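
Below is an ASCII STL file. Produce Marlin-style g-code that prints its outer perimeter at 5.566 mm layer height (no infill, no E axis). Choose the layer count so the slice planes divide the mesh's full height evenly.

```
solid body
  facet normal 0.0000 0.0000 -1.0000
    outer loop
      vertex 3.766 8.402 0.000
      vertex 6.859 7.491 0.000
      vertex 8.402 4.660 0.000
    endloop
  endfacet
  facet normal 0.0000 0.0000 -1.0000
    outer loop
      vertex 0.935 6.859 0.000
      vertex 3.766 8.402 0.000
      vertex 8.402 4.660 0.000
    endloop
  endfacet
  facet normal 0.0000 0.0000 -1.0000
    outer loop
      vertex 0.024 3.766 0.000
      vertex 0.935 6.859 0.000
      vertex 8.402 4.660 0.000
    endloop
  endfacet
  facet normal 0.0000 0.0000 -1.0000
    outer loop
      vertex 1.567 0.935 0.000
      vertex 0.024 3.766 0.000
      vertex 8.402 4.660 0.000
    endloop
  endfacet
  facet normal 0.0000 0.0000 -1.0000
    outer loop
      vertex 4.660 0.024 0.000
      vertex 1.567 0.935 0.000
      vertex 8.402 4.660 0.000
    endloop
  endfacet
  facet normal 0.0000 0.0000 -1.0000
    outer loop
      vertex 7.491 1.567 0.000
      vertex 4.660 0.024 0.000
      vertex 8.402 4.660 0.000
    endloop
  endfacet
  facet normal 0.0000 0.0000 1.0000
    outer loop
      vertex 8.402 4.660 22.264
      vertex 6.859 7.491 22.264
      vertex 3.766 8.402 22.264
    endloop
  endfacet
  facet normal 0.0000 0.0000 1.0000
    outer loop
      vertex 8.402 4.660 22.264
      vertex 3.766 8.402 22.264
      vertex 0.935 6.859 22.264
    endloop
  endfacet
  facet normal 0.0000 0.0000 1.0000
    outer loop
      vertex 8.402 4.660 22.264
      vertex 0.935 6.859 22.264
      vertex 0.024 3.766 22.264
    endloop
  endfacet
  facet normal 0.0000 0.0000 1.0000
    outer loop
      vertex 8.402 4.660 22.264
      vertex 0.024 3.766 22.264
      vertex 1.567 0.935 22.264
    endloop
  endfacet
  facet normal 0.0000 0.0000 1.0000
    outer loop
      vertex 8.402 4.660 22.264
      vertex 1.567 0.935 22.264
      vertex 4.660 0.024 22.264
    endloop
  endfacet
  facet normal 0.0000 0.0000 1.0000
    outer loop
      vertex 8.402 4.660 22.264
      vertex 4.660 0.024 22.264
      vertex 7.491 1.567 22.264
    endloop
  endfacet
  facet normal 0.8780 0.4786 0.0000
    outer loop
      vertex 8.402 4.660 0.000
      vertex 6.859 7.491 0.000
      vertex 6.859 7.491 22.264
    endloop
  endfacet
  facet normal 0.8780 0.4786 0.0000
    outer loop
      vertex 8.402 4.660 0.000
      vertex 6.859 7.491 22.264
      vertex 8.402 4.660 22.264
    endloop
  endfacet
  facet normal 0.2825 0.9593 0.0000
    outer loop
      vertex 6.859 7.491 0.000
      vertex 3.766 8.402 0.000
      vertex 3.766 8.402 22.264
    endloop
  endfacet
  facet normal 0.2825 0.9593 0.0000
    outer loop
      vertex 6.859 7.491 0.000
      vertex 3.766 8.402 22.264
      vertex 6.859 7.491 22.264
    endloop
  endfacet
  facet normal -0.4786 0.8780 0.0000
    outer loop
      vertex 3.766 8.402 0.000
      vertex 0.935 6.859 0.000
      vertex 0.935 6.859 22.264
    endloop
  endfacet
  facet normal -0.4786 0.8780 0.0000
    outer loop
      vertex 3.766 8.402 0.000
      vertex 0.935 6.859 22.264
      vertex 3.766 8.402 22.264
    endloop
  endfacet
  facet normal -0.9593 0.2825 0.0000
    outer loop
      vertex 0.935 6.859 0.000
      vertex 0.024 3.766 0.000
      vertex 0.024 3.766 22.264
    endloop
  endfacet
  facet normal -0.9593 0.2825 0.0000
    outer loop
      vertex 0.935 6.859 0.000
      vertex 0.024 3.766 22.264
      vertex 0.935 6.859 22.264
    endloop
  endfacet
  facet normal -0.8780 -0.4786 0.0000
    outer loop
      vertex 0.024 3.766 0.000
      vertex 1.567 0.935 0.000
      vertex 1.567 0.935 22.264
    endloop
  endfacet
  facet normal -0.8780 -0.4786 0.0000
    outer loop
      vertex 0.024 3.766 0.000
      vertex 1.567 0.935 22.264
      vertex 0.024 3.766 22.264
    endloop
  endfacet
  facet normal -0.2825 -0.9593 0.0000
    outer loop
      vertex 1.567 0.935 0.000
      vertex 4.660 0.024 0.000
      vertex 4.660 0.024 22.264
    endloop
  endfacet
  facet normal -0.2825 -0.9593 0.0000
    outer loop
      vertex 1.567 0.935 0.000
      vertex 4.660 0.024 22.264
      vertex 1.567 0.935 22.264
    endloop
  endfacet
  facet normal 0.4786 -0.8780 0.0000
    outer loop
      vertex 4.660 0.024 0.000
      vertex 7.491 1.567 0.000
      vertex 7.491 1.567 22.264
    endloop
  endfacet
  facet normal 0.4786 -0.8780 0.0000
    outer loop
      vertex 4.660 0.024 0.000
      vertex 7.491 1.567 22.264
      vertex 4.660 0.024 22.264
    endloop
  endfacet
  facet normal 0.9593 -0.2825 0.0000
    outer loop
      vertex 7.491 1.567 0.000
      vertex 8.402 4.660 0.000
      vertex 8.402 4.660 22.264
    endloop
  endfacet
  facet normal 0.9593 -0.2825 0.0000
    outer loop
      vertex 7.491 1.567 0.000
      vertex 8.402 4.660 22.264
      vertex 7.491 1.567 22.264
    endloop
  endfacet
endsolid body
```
; perimeter-only toolpath
G21 ; units = mm
G90 ; absolute positioning
G28 ; home
; layer 1
G0 Z5.566
G0 X8.402 Y4.660
G1 X6.859 Y7.491
G1 X3.766 Y8.402
G1 X0.935 Y6.859
G1 X0.024 Y3.766
G1 X1.567 Y0.935
G1 X4.660 Y0.024
G1 X7.491 Y1.567
G1 X8.402 Y4.660
; layer 2
G0 Z11.132
G0 X8.402 Y4.660
G1 X6.859 Y7.491
G1 X3.766 Y8.402
G1 X0.935 Y6.859
G1 X0.024 Y3.766
G1 X1.567 Y0.935
G1 X4.660 Y0.024
G1 X7.491 Y1.567
G1 X8.402 Y4.660
; layer 3
G0 Z16.698
G0 X8.402 Y4.660
G1 X6.859 Y7.491
G1 X3.766 Y8.402
G1 X0.935 Y6.859
G1 X0.024 Y3.766
G1 X1.567 Y0.935
G1 X4.660 Y0.024
G1 X7.491 Y1.567
G1 X8.402 Y4.660
; layer 4
G0 Z22.264
G0 X8.402 Y4.660
G1 X6.859 Y7.491
G1 X3.766 Y8.402
G1 X0.935 Y6.859
G1 X0.024 Y3.766
G1 X1.567 Y0.935
G1 X4.660 Y0.024
G1 X7.491 Y1.567
G1 X8.402 Y4.660
M2 ; end

The solid is a regular 8-sided prism (a cylinder approximated with 8 flat sides), circumscribed radius ≈ 4.21 mm, height ≈ 22.3 mm. Slicing at Δz = 5.566 mm — 4 equal slices spanning the solid's height, so layer i sits at z = i·h/4 — gives 4 non-empty perimeters. Each is a 8-segment closed polygon; G0 lifts to the layer z and rapids to the start vertex, then G1 traces the edges.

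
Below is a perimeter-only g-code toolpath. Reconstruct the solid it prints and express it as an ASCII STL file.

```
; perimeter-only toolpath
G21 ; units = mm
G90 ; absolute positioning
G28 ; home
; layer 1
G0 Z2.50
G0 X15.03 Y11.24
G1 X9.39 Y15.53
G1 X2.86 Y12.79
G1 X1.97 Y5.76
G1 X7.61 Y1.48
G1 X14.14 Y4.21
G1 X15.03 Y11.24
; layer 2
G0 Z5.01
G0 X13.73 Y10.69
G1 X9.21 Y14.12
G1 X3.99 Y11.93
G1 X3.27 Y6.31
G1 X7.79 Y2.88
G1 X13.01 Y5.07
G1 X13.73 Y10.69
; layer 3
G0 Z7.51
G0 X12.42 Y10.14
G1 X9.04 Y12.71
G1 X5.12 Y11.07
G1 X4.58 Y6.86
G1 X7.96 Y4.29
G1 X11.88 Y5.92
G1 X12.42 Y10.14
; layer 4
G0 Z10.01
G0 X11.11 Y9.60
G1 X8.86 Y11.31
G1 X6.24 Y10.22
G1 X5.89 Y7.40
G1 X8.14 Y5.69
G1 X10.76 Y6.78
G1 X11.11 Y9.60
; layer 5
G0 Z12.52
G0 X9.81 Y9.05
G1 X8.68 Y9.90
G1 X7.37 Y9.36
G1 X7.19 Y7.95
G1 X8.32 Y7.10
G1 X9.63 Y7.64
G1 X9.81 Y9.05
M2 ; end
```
solid part
  facet normal 0.0000 0.0000 -1.0000
    outer loop
      vertex 1.73 13.65 0.00
      vertex 9.57 16.93 0.00
      vertex 16.34 11.79 0.00
    endloop
  endfacet
  facet normal 0.0000 0.0000 -1.0000
    outer loop
      vertex 0.66 5.21 0.00
      vertex 1.73 13.65 0.00
      vertex 16.34 11.79 0.00
    endloop
  endfacet
  facet normal 0.0000 0.0000 -1.0000
    outer loop
      vertex 7.43 0.07 0.00
      vertex 0.66 5.21 0.00
      vertex 16.34 11.79 0.00
    endloop
  endfacet
  facet normal 0.0000 0.0000 -1.0000
    outer loop
      vertex 15.27 3.35 0.00
      vertex 7.43 0.07 0.00
      vertex 16.34 11.79 0.00
    endloop
  endfacet
  facet normal 0.5430 0.7152 0.4401
    outer loop
      vertex 16.34 11.79 0.00
      vertex 9.57 16.93 0.00
      vertex 8.50 8.50 15.02
    endloop
  endfacet
  facet normal -0.3465 0.8283 0.4402
    outer loop
      vertex 9.57 16.93 0.00
      vertex 1.73 13.65 0.00
      vertex 8.50 8.50 15.02
    endloop
  endfacet
  facet normal -0.8908 0.1129 0.4402
    outer loop
      vertex 1.73 13.65 0.00
      vertex 0.66 5.21 0.00
      vertex 8.50 8.50 15.02
    endloop
  endfacet
  facet normal -0.5430 -0.7152 0.4401
    outer loop
      vertex 0.66 5.21 0.00
      vertex 7.43 0.07 0.00
      vertex 8.50 8.50 15.02
    endloop
  endfacet
  facet normal 0.3465 -0.8283 0.4402
    outer loop
      vertex 7.43 0.07 0.00
      vertex 15.27 3.35 0.00
      vertex 8.50 8.50 15.02
    endloop
  endfacet
  facet normal 0.8908 -0.1129 0.4402
    outer loop
      vertex 15.27 3.35 0.00
      vertex 16.34 11.79 0.00
      vertex 8.50 8.50 15.02
    endloop
  endfacet
endsolid part

The G0 Z moves step by Δz≈2.50 mm. The G1 loops shrink linearly with z, so the solid tapers from its base footprint up to z≈15. Closing with a flat bottom cap and the tapered top and triangulating gives 10 facets — a regular 6-sided pyramid, base circumscribed radius ≈ 8.5 mm, apex at z ≈ 15 mm.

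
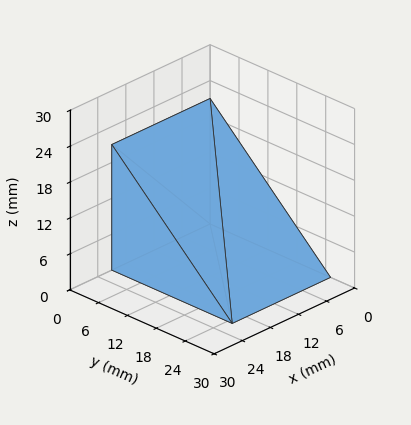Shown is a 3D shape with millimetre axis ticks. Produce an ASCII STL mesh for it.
Reading the render: the shape is a wedge (ramp): 21 × 25 mm base, rising to 21 mm along the y=0 edge and sloping linearly to z=0 at y=25 (dimensions read to the nearest mm from the axis ticks). For the STL, each face is triangulated and given an outward normal.

solid part
  facet normal 0.0000 0.0000 -1.0000
    outer loop
      vertex 21.000 25.000 0.000
      vertex 21.000 0.000 0.000
      vertex 0.000 0.000 0.000
    endloop
  endfacet
  facet normal 0.0000 0.0000 -1.0000
    outer loop
      vertex 0.000 25.000 0.000
      vertex 21.000 25.000 0.000
      vertex 0.000 0.000 0.000
    endloop
  endfacet
  facet normal 0.0000 -1.0000 0.0000
    outer loop
      vertex 0.000 0.000 0.000
      vertex 21.000 0.000 0.000
      vertex 21.000 0.000 21.000
    endloop
  endfacet
  facet normal 0.0000 -1.0000 0.0000
    outer loop
      vertex 0.000 0.000 0.000
      vertex 21.000 0.000 21.000
      vertex 0.000 0.000 21.000
    endloop
  endfacet
  facet normal 0.0000 0.6432 0.7657
    outer loop
      vertex 0.000 0.000 21.000
      vertex 21.000 0.000 21.000
      vertex 21.000 25.000 0.000
    endloop
  endfacet
  facet normal 0.0000 0.6432 0.7657
    outer loop
      vertex 0.000 0.000 21.000
      vertex 21.000 25.000 0.000
      vertex 0.000 25.000 0.000
    endloop
  endfacet
  facet normal -1.0000 0.0000 0.0000
    outer loop
      vertex 0.000 0.000 21.000
      vertex 0.000 25.000 0.000
      vertex 0.000 0.000 0.000
    endloop
  endfacet
  facet normal 1.0000 0.0000 0.0000
    outer loop
      vertex 21.000 0.000 0.000
      vertex 21.000 25.000 0.000
      vertex 21.000 0.000 21.000
    endloop
  endfacet
endsolid part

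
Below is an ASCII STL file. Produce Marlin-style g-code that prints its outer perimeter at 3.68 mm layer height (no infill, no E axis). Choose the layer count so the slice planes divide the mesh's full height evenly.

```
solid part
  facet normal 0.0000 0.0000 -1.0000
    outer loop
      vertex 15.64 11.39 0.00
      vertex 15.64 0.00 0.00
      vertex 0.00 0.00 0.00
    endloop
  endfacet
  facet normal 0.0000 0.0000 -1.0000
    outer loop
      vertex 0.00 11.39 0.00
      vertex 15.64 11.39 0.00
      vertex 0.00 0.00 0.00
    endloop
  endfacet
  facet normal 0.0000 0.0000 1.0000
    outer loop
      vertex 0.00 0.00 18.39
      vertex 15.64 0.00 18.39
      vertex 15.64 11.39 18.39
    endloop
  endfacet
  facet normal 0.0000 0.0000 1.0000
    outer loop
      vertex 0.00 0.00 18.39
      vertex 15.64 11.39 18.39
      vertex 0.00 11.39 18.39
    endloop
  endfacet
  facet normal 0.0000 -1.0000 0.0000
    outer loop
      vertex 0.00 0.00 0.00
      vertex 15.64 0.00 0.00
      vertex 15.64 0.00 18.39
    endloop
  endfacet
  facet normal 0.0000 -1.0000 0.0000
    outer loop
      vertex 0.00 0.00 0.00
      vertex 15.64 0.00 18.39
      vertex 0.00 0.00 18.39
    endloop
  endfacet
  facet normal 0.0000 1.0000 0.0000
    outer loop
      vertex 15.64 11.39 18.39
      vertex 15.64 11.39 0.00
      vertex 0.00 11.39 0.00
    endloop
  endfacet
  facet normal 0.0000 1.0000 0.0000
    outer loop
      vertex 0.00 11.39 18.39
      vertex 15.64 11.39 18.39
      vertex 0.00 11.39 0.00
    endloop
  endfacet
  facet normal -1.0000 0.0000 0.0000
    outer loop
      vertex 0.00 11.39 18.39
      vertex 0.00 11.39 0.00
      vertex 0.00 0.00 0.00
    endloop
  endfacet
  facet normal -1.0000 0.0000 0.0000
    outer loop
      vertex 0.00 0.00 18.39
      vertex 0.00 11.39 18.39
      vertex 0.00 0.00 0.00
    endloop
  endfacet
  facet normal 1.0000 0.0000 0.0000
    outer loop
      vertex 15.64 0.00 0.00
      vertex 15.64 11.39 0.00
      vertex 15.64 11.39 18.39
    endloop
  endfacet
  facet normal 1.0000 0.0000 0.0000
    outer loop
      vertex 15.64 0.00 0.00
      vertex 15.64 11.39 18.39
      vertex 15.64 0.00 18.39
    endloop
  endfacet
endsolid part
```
; perimeter-only toolpath
G21 ; units = mm
G90 ; absolute positioning
G28 ; home
; layer 1
G0 Z3.68
G0 X0.00 Y0.00
G1 X15.64 Y0.00
G1 X15.64 Y11.39
G1 X0.00 Y11.39
G1 X0.00 Y0.00
; layer 2
G0 Z7.36
G0 X0.00 Y0.00
G1 X15.64 Y0.00
G1 X15.64 Y11.39
G1 X0.00 Y11.39
G1 X0.00 Y0.00
; layer 3
G0 Z11.03
G0 X0.00 Y0.00
G1 X15.64 Y0.00
G1 X15.64 Y11.39
G1 X0.00 Y11.39
G1 X0.00 Y0.00
; layer 4
G0 Z14.71
G0 X0.00 Y0.00
G1 X15.64 Y0.00
G1 X15.64 Y11.39
G1 X0.00 Y11.39
G1 X0.00 Y0.00
; layer 5
G0 Z18.39
G0 X0.00 Y0.00
G1 X15.64 Y0.00
G1 X15.64 Y11.39
G1 X0.00 Y11.39
G1 X0.00 Y0.00
M2 ; end

The solid is a rectangular box, roughly 15.6 × 11.4 mm footprint and 18.4 mm tall. Slicing at Δz = 3.68 mm — 5 equal slices spanning the solid's height, so layer i sits at z = i·h/5 — gives 5 non-empty perimeters. Each is a 4-segment closed polygon; G0 lifts to the layer z and rapids to the start vertex, then G1 traces the edges.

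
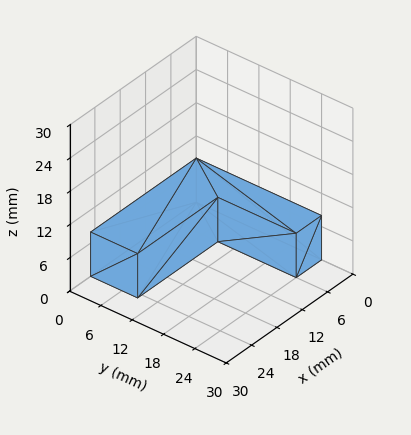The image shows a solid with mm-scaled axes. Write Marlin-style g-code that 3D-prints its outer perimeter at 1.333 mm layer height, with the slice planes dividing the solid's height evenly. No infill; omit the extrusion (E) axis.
Reading the render: the shape is an L-shaped prism: outer 25 × 24 mm, arm thicknesses ≈ 9 mm (horizontal) and 6 mm (vertical), extruded 8 mm in z (dimensions read to the nearest mm from the axis ticks). For the g-code, the solid's height is divided into equal slices at the stated Δz and each level perimeter traced with G1 moves after a G0 lift.

; perimeter-only toolpath
G21 ; units = mm
G90 ; absolute positioning
G28 ; home
; layer 1
G0 Z1.333
G0 X0.000 Y0.000
G1 X25.000 Y0.000
G1 X25.000 Y9.000
G1 X6.000 Y9.000
G1 X6.000 Y24.000
G1 X0.000 Y24.000
G1 X0.000 Y0.000
; layer 2
G0 Z2.667
G0 X0.000 Y0.000
G1 X25.000 Y0.000
G1 X25.000 Y9.000
G1 X6.000 Y9.000
G1 X6.000 Y24.000
G1 X0.000 Y24.000
G1 X0.000 Y0.000
; layer 3
G0 Z4.000
G0 X0.000 Y0.000
G1 X25.000 Y0.000
G1 X25.000 Y9.000
G1 X6.000 Y9.000
G1 X6.000 Y24.000
G1 X0.000 Y24.000
G1 X0.000 Y0.000
; layer 4
G0 Z5.333
G0 X0.000 Y0.000
G1 X25.000 Y0.000
G1 X25.000 Y9.000
G1 X6.000 Y9.000
G1 X6.000 Y24.000
G1 X0.000 Y24.000
G1 X0.000 Y0.000
; layer 5
G0 Z6.667
G0 X0.000 Y0.000
G1 X25.000 Y0.000
G1 X25.000 Y9.000
G1 X6.000 Y9.000
G1 X6.000 Y24.000
G1 X0.000 Y24.000
G1 X0.000 Y0.000
; layer 6
G0 Z8.000
G0 X0.000 Y0.000
G1 X25.000 Y0.000
G1 X25.000 Y9.000
G1 X6.000 Y9.000
G1 X6.000 Y24.000
G1 X0.000 Y24.000
G1 X0.000 Y0.000
M2 ; end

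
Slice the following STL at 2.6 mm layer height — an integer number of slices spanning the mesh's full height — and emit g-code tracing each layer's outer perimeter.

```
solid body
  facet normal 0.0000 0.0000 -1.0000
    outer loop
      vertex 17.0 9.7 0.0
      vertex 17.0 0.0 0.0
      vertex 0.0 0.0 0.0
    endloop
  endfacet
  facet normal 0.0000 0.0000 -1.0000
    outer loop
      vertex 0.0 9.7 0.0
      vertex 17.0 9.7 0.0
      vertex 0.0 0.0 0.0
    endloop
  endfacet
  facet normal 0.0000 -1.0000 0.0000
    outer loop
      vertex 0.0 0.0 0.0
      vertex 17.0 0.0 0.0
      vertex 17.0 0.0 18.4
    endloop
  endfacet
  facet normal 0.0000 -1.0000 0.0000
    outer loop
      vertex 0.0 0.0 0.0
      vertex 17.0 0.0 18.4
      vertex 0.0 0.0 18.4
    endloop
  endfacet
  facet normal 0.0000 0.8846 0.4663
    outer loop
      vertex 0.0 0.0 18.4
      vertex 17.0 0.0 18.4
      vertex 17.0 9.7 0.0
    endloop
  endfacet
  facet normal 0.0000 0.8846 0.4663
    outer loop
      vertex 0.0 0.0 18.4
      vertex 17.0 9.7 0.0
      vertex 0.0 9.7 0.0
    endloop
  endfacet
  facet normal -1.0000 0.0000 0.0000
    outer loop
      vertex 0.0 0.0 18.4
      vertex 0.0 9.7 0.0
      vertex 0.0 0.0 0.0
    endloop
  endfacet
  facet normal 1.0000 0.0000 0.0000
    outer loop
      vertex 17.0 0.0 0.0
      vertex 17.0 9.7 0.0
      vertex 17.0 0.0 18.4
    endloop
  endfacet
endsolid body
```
; perimeter-only toolpath
G21 ; units = mm
G90 ; absolute positioning
G28 ; home
; layer 1
G0 Z2.6
G0 X0.0 Y0.0
G1 X17.0 Y0.0
G1 X17.0 Y8.3
G1 X0.0 Y8.3
G1 X0.0 Y0.0
; layer 2
G0 Z5.3
G0 X0.0 Y0.0
G1 X17.0 Y0.0
G1 X17.0 Y6.9
G1 X0.0 Y6.9
G1 X0.0 Y0.0
; layer 3
G0 Z7.9
G0 X0.0 Y0.0
G1 X17.0 Y0.0
G1 X17.0 Y5.5
G1 X0.0 Y5.5
G1 X0.0 Y0.0
; layer 4
G0 Z10.5
G0 X0.0 Y0.0
G1 X17.0 Y0.0
G1 X17.0 Y4.2
G1 X0.0 Y4.2
G1 X0.0 Y0.0
; layer 5
G0 Z13.1
G0 X0.0 Y0.0
G1 X17.0 Y0.0
G1 X17.0 Y2.8
G1 X0.0 Y2.8
G1 X0.0 Y0.0
; layer 6
G0 Z15.8
G0 X0.0 Y0.0
G1 X17.0 Y0.0
G1 X17.0 Y1.4
G1 X0.0 Y1.4
G1 X0.0 Y0.0
M2 ; end

The solid is a wedge (ramp): 17 × 9.7 mm base, rising to 18.4 mm along the y=0 edge and sloping linearly to z=0 at y=9.7. Slicing at Δz = 2.6 mm — 7 equal slices spanning the solid's height, so layer i sits at z = i·h/7 — gives 6 non-empty perimeters. Each is a 4-segment closed polygon; G0 lifts to the layer z and rapids to the start vertex, then G1 traces the edges. The cross-section shrinks linearly with z (the slice at the apex is degenerate and omitted).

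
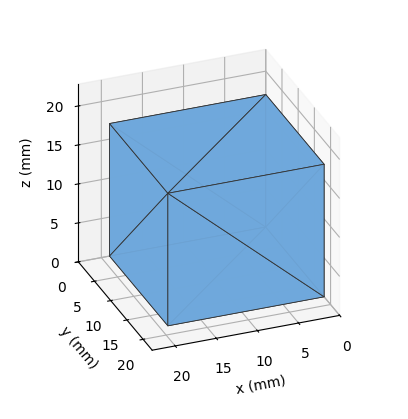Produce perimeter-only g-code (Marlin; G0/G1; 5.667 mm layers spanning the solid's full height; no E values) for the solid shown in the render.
Reading the render: the shape is a rectangular box, roughly 19 × 18 mm footprint and 17 mm tall (dimensions read to the nearest mm from the axis ticks). For the g-code, the solid's height is divided into equal slices at the stated Δz and each level perimeter traced with G1 moves after a G0 lift.

; perimeter-only toolpath
G21 ; units = mm
G90 ; absolute positioning
G28 ; home
; layer 1
G0 Z5.667
G0 X0.000 Y0.000
G1 X19.000 Y0.000
G1 X19.000 Y18.000
G1 X0.000 Y18.000
G1 X0.000 Y0.000
; layer 2
G0 Z11.333
G0 X0.000 Y0.000
G1 X19.000 Y0.000
G1 X19.000 Y18.000
G1 X0.000 Y18.000
G1 X0.000 Y0.000
; layer 3
G0 Z17.000
G0 X0.000 Y0.000
G1 X19.000 Y0.000
G1 X19.000 Y18.000
G1 X0.000 Y18.000
G1 X0.000 Y0.000
M2 ; end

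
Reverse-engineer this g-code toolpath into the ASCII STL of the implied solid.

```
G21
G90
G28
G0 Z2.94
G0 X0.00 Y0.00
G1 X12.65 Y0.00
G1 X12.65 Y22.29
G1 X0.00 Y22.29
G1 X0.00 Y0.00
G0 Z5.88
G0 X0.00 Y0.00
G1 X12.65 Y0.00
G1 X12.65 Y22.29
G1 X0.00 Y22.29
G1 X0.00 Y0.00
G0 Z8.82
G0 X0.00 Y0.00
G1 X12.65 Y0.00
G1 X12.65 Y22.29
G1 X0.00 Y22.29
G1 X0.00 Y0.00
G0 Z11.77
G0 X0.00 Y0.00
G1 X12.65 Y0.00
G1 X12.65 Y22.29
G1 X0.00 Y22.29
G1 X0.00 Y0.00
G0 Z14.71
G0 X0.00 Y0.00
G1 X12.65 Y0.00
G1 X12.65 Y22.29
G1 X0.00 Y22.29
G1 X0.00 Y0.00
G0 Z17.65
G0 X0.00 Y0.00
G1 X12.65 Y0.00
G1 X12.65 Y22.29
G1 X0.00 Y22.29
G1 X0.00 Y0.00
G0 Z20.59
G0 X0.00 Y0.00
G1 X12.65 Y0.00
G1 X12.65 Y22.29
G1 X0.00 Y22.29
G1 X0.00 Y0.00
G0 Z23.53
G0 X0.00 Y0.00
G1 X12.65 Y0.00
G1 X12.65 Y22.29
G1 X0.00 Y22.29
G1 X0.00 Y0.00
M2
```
solid part
  facet normal 0.0000 0.0000 -1.0000
    outer loop
      vertex 12.65 22.29 0.00
      vertex 12.65 0.00 0.00
      vertex 0.00 0.00 0.00
    endloop
  endfacet
  facet normal 0.0000 0.0000 -1.0000
    outer loop
      vertex 0.00 22.29 0.00
      vertex 12.65 22.29 0.00
      vertex 0.00 0.00 0.00
    endloop
  endfacet
  facet normal 0.0000 0.0000 1.0000
    outer loop
      vertex 0.00 0.00 23.53
      vertex 12.65 0.00 23.53
      vertex 12.65 22.29 23.53
    endloop
  endfacet
  facet normal 0.0000 0.0000 1.0000
    outer loop
      vertex 0.00 0.00 23.53
      vertex 12.65 22.29 23.53
      vertex 0.00 22.29 23.53
    endloop
  endfacet
  facet normal 0.0000 -1.0000 0.0000
    outer loop
      vertex 0.00 0.00 0.00
      vertex 12.65 0.00 0.00
      vertex 12.65 0.00 23.53
    endloop
  endfacet
  facet normal 0.0000 -1.0000 0.0000
    outer loop
      vertex 0.00 0.00 0.00
      vertex 12.65 0.00 23.53
      vertex 0.00 0.00 23.53
    endloop
  endfacet
  facet normal 0.0000 1.0000 0.0000
    outer loop
      vertex 12.65 22.29 23.53
      vertex 12.65 22.29 0.00
      vertex 0.00 22.29 0.00
    endloop
  endfacet
  facet normal 0.0000 1.0000 0.0000
    outer loop
      vertex 0.00 22.29 23.53
      vertex 12.65 22.29 23.53
      vertex 0.00 22.29 0.00
    endloop
  endfacet
  facet normal -1.0000 0.0000 0.0000
    outer loop
      vertex 0.00 22.29 23.53
      vertex 0.00 22.29 0.00
      vertex 0.00 0.00 0.00
    endloop
  endfacet
  facet normal -1.0000 0.0000 0.0000
    outer loop
      vertex 0.00 0.00 23.53
      vertex 0.00 22.29 23.53
      vertex 0.00 0.00 0.00
    endloop
  endfacet
  facet normal 1.0000 0.0000 0.0000
    outer loop
      vertex 12.65 0.00 0.00
      vertex 12.65 22.29 0.00
      vertex 12.65 22.29 23.53
    endloop
  endfacet
  facet normal 1.0000 0.0000 0.0000
    outer loop
      vertex 12.65 0.00 0.00
      vertex 12.65 22.29 23.53
      vertex 12.65 0.00 23.53
    endloop
  endfacet
endsolid part

The G0 Z moves step by Δz≈2.94 mm. Every layer's G1 loop is the same polygon, so the solid is a straight extrusion of it from z=0 to z≈23.5. Closing with flat bottom and top caps and triangulating gives 12 facets — a rectangular box, roughly 12.7 × 22.3 mm footprint and 23.5 mm tall.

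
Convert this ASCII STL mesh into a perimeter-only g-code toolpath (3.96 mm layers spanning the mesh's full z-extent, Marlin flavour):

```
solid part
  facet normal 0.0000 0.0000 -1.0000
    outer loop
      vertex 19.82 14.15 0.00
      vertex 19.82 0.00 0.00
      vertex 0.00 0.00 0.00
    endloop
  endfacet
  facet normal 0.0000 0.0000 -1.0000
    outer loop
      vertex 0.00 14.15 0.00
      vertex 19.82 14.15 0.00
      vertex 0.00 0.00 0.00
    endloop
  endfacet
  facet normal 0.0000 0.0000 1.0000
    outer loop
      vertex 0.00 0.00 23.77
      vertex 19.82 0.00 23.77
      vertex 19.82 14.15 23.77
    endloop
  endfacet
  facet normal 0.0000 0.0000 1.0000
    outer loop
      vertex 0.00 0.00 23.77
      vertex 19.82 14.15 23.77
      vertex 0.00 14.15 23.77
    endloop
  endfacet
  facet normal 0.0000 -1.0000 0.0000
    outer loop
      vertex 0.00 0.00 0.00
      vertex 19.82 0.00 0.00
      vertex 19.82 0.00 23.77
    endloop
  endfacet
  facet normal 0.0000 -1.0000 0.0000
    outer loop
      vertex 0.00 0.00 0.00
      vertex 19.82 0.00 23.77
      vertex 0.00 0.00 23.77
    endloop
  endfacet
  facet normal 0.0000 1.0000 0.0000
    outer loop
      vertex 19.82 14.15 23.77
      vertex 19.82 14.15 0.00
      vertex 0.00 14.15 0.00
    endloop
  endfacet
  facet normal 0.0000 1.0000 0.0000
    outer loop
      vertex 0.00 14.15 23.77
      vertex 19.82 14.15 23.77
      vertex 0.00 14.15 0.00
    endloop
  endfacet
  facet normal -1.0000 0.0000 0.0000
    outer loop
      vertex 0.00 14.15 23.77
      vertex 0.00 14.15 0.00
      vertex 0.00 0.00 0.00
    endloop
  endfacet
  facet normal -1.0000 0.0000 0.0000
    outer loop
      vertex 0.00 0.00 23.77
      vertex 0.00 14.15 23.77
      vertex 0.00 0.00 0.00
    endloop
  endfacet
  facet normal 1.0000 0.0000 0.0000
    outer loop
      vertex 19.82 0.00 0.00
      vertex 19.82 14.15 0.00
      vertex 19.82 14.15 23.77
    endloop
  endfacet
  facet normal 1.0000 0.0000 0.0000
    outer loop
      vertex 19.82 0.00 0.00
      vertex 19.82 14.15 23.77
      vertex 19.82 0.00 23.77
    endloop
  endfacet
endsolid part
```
; perimeter-only toolpath
G21 ; units = mm
G90 ; absolute positioning
G28 ; home
; layer 1
G0 Z3.96
G0 X0.00 Y0.00
G1 X19.82 Y0.00
G1 X19.82 Y14.15
G1 X0.00 Y14.15
G1 X0.00 Y0.00
; layer 2
G0 Z7.92
G0 X0.00 Y0.00
G1 X19.82 Y0.00
G1 X19.82 Y14.15
G1 X0.00 Y14.15
G1 X0.00 Y0.00
; layer 3
G0 Z11.88
G0 X0.00 Y0.00
G1 X19.82 Y0.00
G1 X19.82 Y14.15
G1 X0.00 Y14.15
G1 X0.00 Y0.00
; layer 4
G0 Z15.85
G0 X0.00 Y0.00
G1 X19.82 Y0.00
G1 X19.82 Y14.15
G1 X0.00 Y14.15
G1 X0.00 Y0.00
; layer 5
G0 Z19.81
G0 X0.00 Y0.00
G1 X19.82 Y0.00
G1 X19.82 Y14.15
G1 X0.00 Y14.15
G1 X0.00 Y0.00
; layer 6
G0 Z23.77
G0 X0.00 Y0.00
G1 X19.82 Y0.00
G1 X19.82 Y14.15
G1 X0.00 Y14.15
G1 X0.00 Y0.00
M2 ; end

The solid is a rectangular box, roughly 19.8 × 14.2 mm footprint and 23.8 mm tall. Slicing at Δz = 3.96 mm — 6 equal slices spanning the solid's height, so layer i sits at z = i·h/6 — gives 6 non-empty perimeters. Each is a 4-segment closed polygon; G0 lifts to the layer z and rapids to the start vertex, then G1 traces the edges.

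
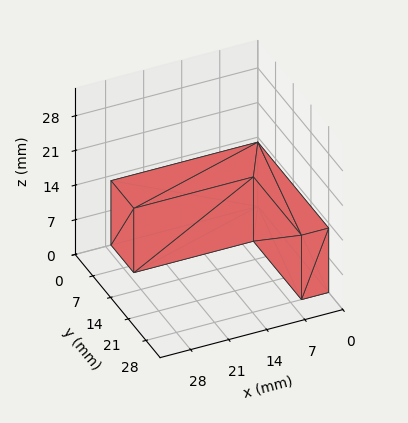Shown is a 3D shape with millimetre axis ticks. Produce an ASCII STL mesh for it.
Reading the render: the shape is an L-shaped prism: outer 27 × 28 mm, arm thicknesses ≈ 9 mm (horizontal) and 5 mm (vertical), extruded 13 mm in z (dimensions read to the nearest mm from the axis ticks). For the STL, each face is triangulated and given an outward normal.

solid part
  facet normal 0.0000 0.0000 -1.0000
    outer loop
      vertex 27.00 9.00 0.00
      vertex 27.00 0.00 0.00
      vertex 0.00 0.00 0.00
    endloop
  endfacet
  facet normal 0.0000 0.0000 -1.0000
    outer loop
      vertex 5.00 9.00 0.00
      vertex 27.00 9.00 0.00
      vertex 0.00 0.00 0.00
    endloop
  endfacet
  facet normal 0.0000 0.0000 -1.0000
    outer loop
      vertex 5.00 28.00 0.00
      vertex 5.00 9.00 0.00
      vertex 0.00 0.00 0.00
    endloop
  endfacet
  facet normal 0.0000 0.0000 -1.0000
    outer loop
      vertex 0.00 28.00 0.00
      vertex 5.00 28.00 0.00
      vertex 0.00 0.00 0.00
    endloop
  endfacet
  facet normal 0.0000 0.0000 1.0000
    outer loop
      vertex 0.00 0.00 13.00
      vertex 27.00 0.00 13.00
      vertex 27.00 9.00 13.00
    endloop
  endfacet
  facet normal 0.0000 0.0000 1.0000
    outer loop
      vertex 0.00 0.00 13.00
      vertex 27.00 9.00 13.00
      vertex 5.00 9.00 13.00
    endloop
  endfacet
  facet normal 0.0000 0.0000 1.0000
    outer loop
      vertex 0.00 0.00 13.00
      vertex 5.00 9.00 13.00
      vertex 5.00 28.00 13.00
    endloop
  endfacet
  facet normal 0.0000 0.0000 1.0000
    outer loop
      vertex 0.00 0.00 13.00
      vertex 5.00 28.00 13.00
      vertex 0.00 28.00 13.00
    endloop
  endfacet
  facet normal 0.0000 -1.0000 0.0000
    outer loop
      vertex 0.00 0.00 0.00
      vertex 27.00 0.00 0.00
      vertex 27.00 0.00 13.00
    endloop
  endfacet
  facet normal 0.0000 -1.0000 0.0000
    outer loop
      vertex 0.00 0.00 0.00
      vertex 27.00 0.00 13.00
      vertex 0.00 0.00 13.00
    endloop
  endfacet
  facet normal 1.0000 0.0000 0.0000
    outer loop
      vertex 27.00 0.00 0.00
      vertex 27.00 9.00 0.00
      vertex 27.00 9.00 13.00
    endloop
  endfacet
  facet normal 1.0000 0.0000 0.0000
    outer loop
      vertex 27.00 0.00 0.00
      vertex 27.00 9.00 13.00
      vertex 27.00 0.00 13.00
    endloop
  endfacet
  facet normal 0.0000 1.0000 0.0000
    outer loop
      vertex 27.00 9.00 0.00
      vertex 5.00 9.00 0.00
      vertex 5.00 9.00 13.00
    endloop
  endfacet
  facet normal 0.0000 1.0000 0.0000
    outer loop
      vertex 27.00 9.00 0.00
      vertex 5.00 9.00 13.00
      vertex 27.00 9.00 13.00
    endloop
  endfacet
  facet normal 1.0000 0.0000 0.0000
    outer loop
      vertex 5.00 9.00 0.00
      vertex 5.00 28.00 0.00
      vertex 5.00 28.00 13.00
    endloop
  endfacet
  facet normal 1.0000 0.0000 0.0000
    outer loop
      vertex 5.00 9.00 0.00
      vertex 5.00 28.00 13.00
      vertex 5.00 9.00 13.00
    endloop
  endfacet
  facet normal 0.0000 1.0000 0.0000
    outer loop
      vertex 5.00 28.00 0.00
      vertex 0.00 28.00 0.00
      vertex 0.00 28.00 13.00
    endloop
  endfacet
  facet normal 0.0000 1.0000 0.0000
    outer loop
      vertex 5.00 28.00 0.00
      vertex 0.00 28.00 13.00
      vertex 5.00 28.00 13.00
    endloop
  endfacet
  facet normal -1.0000 0.0000 0.0000
    outer loop
      vertex 0.00 28.00 0.00
      vertex 0.00 0.00 0.00
      vertex 0.00 0.00 13.00
    endloop
  endfacet
  facet normal -1.0000 0.0000 0.0000
    outer loop
      vertex 0.00 28.00 0.00
      vertex 0.00 0.00 13.00
      vertex 0.00 28.00 13.00
    endloop
  endfacet
endsolid part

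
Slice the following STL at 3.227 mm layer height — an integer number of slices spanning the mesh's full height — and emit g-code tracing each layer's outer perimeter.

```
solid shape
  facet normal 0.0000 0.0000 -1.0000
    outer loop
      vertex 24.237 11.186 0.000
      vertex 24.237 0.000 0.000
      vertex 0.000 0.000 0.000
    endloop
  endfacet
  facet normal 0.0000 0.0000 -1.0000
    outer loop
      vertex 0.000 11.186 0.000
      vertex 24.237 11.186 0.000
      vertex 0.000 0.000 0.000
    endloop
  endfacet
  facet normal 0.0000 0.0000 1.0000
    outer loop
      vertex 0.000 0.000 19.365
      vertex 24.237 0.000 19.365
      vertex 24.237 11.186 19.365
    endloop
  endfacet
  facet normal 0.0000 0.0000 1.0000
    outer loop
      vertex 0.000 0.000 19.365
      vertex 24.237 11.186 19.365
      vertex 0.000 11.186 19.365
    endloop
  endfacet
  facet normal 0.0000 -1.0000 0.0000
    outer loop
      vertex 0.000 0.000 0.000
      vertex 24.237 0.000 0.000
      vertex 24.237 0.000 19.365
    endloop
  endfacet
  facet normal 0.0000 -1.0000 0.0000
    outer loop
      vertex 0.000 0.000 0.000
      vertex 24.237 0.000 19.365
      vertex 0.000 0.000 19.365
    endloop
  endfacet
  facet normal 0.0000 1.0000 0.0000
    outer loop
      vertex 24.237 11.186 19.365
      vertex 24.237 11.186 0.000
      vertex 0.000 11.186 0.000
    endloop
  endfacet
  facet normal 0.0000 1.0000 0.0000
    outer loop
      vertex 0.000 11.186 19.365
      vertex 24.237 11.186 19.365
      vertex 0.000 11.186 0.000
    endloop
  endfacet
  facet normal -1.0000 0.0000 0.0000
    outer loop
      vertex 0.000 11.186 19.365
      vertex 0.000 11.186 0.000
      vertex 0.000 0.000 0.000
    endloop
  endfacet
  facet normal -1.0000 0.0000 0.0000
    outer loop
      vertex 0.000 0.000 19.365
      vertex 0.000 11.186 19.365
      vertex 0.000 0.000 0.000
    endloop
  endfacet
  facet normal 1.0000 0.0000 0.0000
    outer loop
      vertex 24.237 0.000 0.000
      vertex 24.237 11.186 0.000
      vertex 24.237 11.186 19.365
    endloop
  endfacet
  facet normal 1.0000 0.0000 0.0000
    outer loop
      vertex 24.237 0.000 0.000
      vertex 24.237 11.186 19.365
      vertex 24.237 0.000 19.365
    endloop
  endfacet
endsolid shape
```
; perimeter-only toolpath
G21 ; units = mm
G90 ; absolute positioning
G28 ; home
; layer 1
G0 Z3.227
G0 X0.000 Y0.000
G1 X24.237 Y0.000
G1 X24.237 Y11.186
G1 X0.000 Y11.186
G1 X0.000 Y0.000
; layer 2
G0 Z6.455
G0 X0.000 Y0.000
G1 X24.237 Y0.000
G1 X24.237 Y11.186
G1 X0.000 Y11.186
G1 X0.000 Y0.000
; layer 3
G0 Z9.682
G0 X0.000 Y0.000
G1 X24.237 Y0.000
G1 X24.237 Y11.186
G1 X0.000 Y11.186
G1 X0.000 Y0.000
; layer 4
G0 Z12.910
G0 X0.000 Y0.000
G1 X24.237 Y0.000
G1 X24.237 Y11.186
G1 X0.000 Y11.186
G1 X0.000 Y0.000
; layer 5
G0 Z16.137
G0 X0.000 Y0.000
G1 X24.237 Y0.000
G1 X24.237 Y11.186
G1 X0.000 Y11.186
G1 X0.000 Y0.000
; layer 6
G0 Z19.365
G0 X0.000 Y0.000
G1 X24.237 Y0.000
G1 X24.237 Y11.186
G1 X0.000 Y11.186
G1 X0.000 Y0.000
M2 ; end

The solid is a rectangular box, roughly 24.2 × 11.2 mm footprint and 19.4 mm tall. Slicing at Δz = 3.227 mm — 6 equal slices spanning the solid's height, so layer i sits at z = i·h/6 — gives 6 non-empty perimeters. Each is a 4-segment closed polygon; G0 lifts to the layer z and rapids to the start vertex, then G1 traces the edges.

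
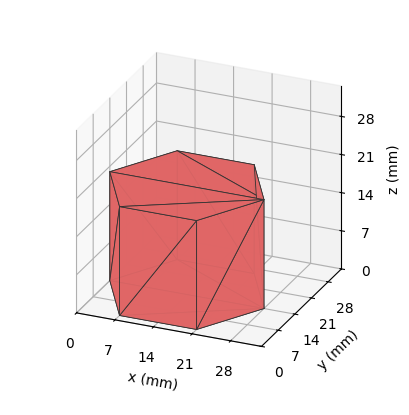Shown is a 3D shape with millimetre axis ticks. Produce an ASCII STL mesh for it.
Reading the render: the shape is a regular 6-sided prism (a cylinder approximated with 6 flat sides), circumscribed radius ≈ 14 mm, height ≈ 20 mm (dimensions read to the nearest mm from the axis ticks). For the STL, each face is triangulated and given an outward normal.

solid part
  facet normal 0.0000 0.0000 -1.0000
    outer loop
      vertex 7.0 26.1 0.0
      vertex 21.0 26.1 0.0
      vertex 28.0 14.0 0.0
    endloop
  endfacet
  facet normal 0.0000 0.0000 -1.0000
    outer loop
      vertex 0.0 14.0 0.0
      vertex 7.0 26.1 0.0
      vertex 28.0 14.0 0.0
    endloop
  endfacet
  facet normal 0.0000 0.0000 -1.0000
    outer loop
      vertex 7.0 1.9 0.0
      vertex 0.0 14.0 0.0
      vertex 28.0 14.0 0.0
    endloop
  endfacet
  facet normal 0.0000 0.0000 -1.0000
    outer loop
      vertex 21.0 1.9 0.0
      vertex 7.0 1.9 0.0
      vertex 28.0 14.0 0.0
    endloop
  endfacet
  facet normal 0.0000 0.0000 1.0000
    outer loop
      vertex 28.0 14.0 20.0
      vertex 21.0 26.1 20.0
      vertex 7.0 26.1 20.0
    endloop
  endfacet
  facet normal 0.0000 0.0000 1.0000
    outer loop
      vertex 28.0 14.0 20.0
      vertex 7.0 26.1 20.0
      vertex 0.0 14.0 20.0
    endloop
  endfacet
  facet normal 0.0000 0.0000 1.0000
    outer loop
      vertex 28.0 14.0 20.0
      vertex 0.0 14.0 20.0
      vertex 7.0 1.9 20.0
    endloop
  endfacet
  facet normal 0.0000 0.0000 1.0000
    outer loop
      vertex 28.0 14.0 20.0
      vertex 7.0 1.9 20.0
      vertex 21.0 1.9 20.0
    endloop
  endfacet
  facet normal 0.8656 0.5008 0.0000
    outer loop
      vertex 28.0 14.0 0.0
      vertex 21.0 26.1 0.0
      vertex 21.0 26.1 20.0
    endloop
  endfacet
  facet normal 0.8656 0.5008 0.0000
    outer loop
      vertex 28.0 14.0 0.0
      vertex 21.0 26.1 20.0
      vertex 28.0 14.0 20.0
    endloop
  endfacet
  facet normal 0.0000 1.0000 0.0000
    outer loop
      vertex 21.0 26.1 0.0
      vertex 7.0 26.1 0.0
      vertex 7.0 26.1 20.0
    endloop
  endfacet
  facet normal 0.0000 1.0000 0.0000
    outer loop
      vertex 21.0 26.1 0.0
      vertex 7.0 26.1 20.0
      vertex 21.0 26.1 20.0
    endloop
  endfacet
  facet normal -0.8656 0.5008 0.0000
    outer loop
      vertex 7.0 26.1 0.0
      vertex 0.0 14.0 0.0
      vertex 0.0 14.0 20.0
    endloop
  endfacet
  facet normal -0.8656 0.5008 0.0000
    outer loop
      vertex 7.0 26.1 0.0
      vertex 0.0 14.0 20.0
      vertex 7.0 26.1 20.0
    endloop
  endfacet
  facet normal -0.8656 -0.5008 0.0000
    outer loop
      vertex 0.0 14.0 0.0
      vertex 7.0 1.9 0.0
      vertex 7.0 1.9 20.0
    endloop
  endfacet
  facet normal -0.8656 -0.5008 0.0000
    outer loop
      vertex 0.0 14.0 0.0
      vertex 7.0 1.9 20.0
      vertex 0.0 14.0 20.0
    endloop
  endfacet
  facet normal 0.0000 -1.0000 0.0000
    outer loop
      vertex 7.0 1.9 0.0
      vertex 21.0 1.9 0.0
      vertex 21.0 1.9 20.0
    endloop
  endfacet
  facet normal 0.0000 -1.0000 0.0000
    outer loop
      vertex 7.0 1.9 0.0
      vertex 21.0 1.9 20.0
      vertex 7.0 1.9 20.0
    endloop
  endfacet
  facet normal 0.8656 -0.5008 0.0000
    outer loop
      vertex 21.0 1.9 0.0
      vertex 28.0 14.0 0.0
      vertex 28.0 14.0 20.0
    endloop
  endfacet
  facet normal 0.8656 -0.5008 0.0000
    outer loop
      vertex 21.0 1.9 0.0
      vertex 28.0 14.0 20.0
      vertex 21.0 1.9 20.0
    endloop
  endfacet
endsolid part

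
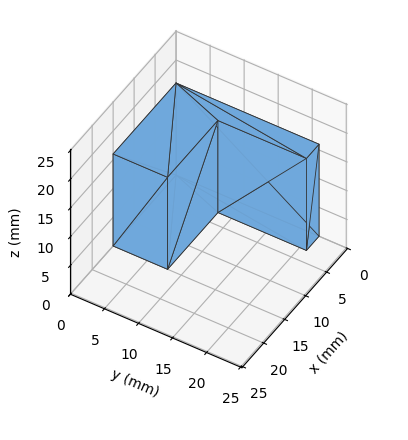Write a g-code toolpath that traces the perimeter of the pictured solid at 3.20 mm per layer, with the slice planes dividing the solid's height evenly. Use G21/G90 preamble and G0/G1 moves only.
Reading the render: the shape is an L-shaped prism: outer 15 × 21 mm, arm thicknesses ≈ 8 mm (horizontal) and 3 mm (vertical), extruded 16 mm in z (dimensions read to the nearest mm from the axis ticks). For the g-code, the solid's height is divided into equal slices at the stated Δz and each level perimeter traced with G1 moves after a G0 lift.

; perimeter-only toolpath
G21 ; units = mm
G90 ; absolute positioning
G28 ; home
; layer 1
G0 Z3.20
G0 X0.00 Y0.00
G1 X15.00 Y0.00
G1 X15.00 Y8.00
G1 X3.00 Y8.00
G1 X3.00 Y21.00
G1 X0.00 Y21.00
G1 X0.00 Y0.00
; layer 2
G0 Z6.40
G0 X0.00 Y0.00
G1 X15.00 Y0.00
G1 X15.00 Y8.00
G1 X3.00 Y8.00
G1 X3.00 Y21.00
G1 X0.00 Y21.00
G1 X0.00 Y0.00
; layer 3
G0 Z9.60
G0 X0.00 Y0.00
G1 X15.00 Y0.00
G1 X15.00 Y8.00
G1 X3.00 Y8.00
G1 X3.00 Y21.00
G1 X0.00 Y21.00
G1 X0.00 Y0.00
; layer 4
G0 Z12.80
G0 X0.00 Y0.00
G1 X15.00 Y0.00
G1 X15.00 Y8.00
G1 X3.00 Y8.00
G1 X3.00 Y21.00
G1 X0.00 Y21.00
G1 X0.00 Y0.00
; layer 5
G0 Z16.00
G0 X0.00 Y0.00
G1 X15.00 Y0.00
G1 X15.00 Y8.00
G1 X3.00 Y8.00
G1 X3.00 Y21.00
G1 X0.00 Y21.00
G1 X0.00 Y0.00
M2 ; end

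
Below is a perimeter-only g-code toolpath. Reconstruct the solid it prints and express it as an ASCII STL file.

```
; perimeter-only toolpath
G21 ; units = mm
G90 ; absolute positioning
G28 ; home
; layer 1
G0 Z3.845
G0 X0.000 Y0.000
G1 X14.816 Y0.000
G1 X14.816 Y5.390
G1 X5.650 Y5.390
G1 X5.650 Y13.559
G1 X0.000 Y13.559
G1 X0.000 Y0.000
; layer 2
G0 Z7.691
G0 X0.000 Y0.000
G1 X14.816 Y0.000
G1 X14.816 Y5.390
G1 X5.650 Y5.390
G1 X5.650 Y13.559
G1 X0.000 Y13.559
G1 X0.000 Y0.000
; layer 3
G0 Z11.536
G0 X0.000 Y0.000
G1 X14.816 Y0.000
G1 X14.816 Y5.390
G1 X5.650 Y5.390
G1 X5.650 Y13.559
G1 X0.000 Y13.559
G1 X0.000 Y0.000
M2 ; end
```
solid part
  facet normal 0.0000 0.0000 -1.0000
    outer loop
      vertex 14.816 5.390 0.000
      vertex 14.816 0.000 0.000
      vertex 0.000 0.000 0.000
    endloop
  endfacet
  facet normal 0.0000 0.0000 -1.0000
    outer loop
      vertex 5.650 5.390 0.000
      vertex 14.816 5.390 0.000
      vertex 0.000 0.000 0.000
    endloop
  endfacet
  facet normal 0.0000 0.0000 -1.0000
    outer loop
      vertex 5.650 13.559 0.000
      vertex 5.650 5.390 0.000
      vertex 0.000 0.000 0.000
    endloop
  endfacet
  facet normal 0.0000 0.0000 -1.0000
    outer loop
      vertex 0.000 13.559 0.000
      vertex 5.650 13.559 0.000
      vertex 0.000 0.000 0.000
    endloop
  endfacet
  facet normal 0.0000 0.0000 1.0000
    outer loop
      vertex 0.000 0.000 11.536
      vertex 14.816 0.000 11.536
      vertex 14.816 5.390 11.536
    endloop
  endfacet
  facet normal 0.0000 0.0000 1.0000
    outer loop
      vertex 0.000 0.000 11.536
      vertex 14.816 5.390 11.536
      vertex 5.650 5.390 11.536
    endloop
  endfacet
  facet normal 0.0000 0.0000 1.0000
    outer loop
      vertex 0.000 0.000 11.536
      vertex 5.650 5.390 11.536
      vertex 5.650 13.559 11.536
    endloop
  endfacet
  facet normal 0.0000 0.0000 1.0000
    outer loop
      vertex 0.000 0.000 11.536
      vertex 5.650 13.559 11.536
      vertex 0.000 13.559 11.536
    endloop
  endfacet
  facet normal 0.0000 -1.0000 0.0000
    outer loop
      vertex 0.000 0.000 0.000
      vertex 14.816 0.000 0.000
      vertex 14.816 0.000 11.536
    endloop
  endfacet
  facet normal 0.0000 -1.0000 0.0000
    outer loop
      vertex 0.000 0.000 0.000
      vertex 14.816 0.000 11.536
      vertex 0.000 0.000 11.536
    endloop
  endfacet
  facet normal 1.0000 0.0000 0.0000
    outer loop
      vertex 14.816 0.000 0.000
      vertex 14.816 5.390 0.000
      vertex 14.816 5.390 11.536
    endloop
  endfacet
  facet normal 1.0000 0.0000 0.0000
    outer loop
      vertex 14.816 0.000 0.000
      vertex 14.816 5.390 11.536
      vertex 14.816 0.000 11.536
    endloop
  endfacet
  facet normal 0.0000 1.0000 0.0000
    outer loop
      vertex 14.816 5.390 0.000
      vertex 5.650 5.390 0.000
      vertex 5.650 5.390 11.536
    endloop
  endfacet
  facet normal 0.0000 1.0000 0.0000
    outer loop
      vertex 14.816 5.390 0.000
      vertex 5.650 5.390 11.536
      vertex 14.816 5.390 11.536
    endloop
  endfacet
  facet normal 1.0000 0.0000 0.0000
    outer loop
      vertex 5.650 5.390 0.000
      vertex 5.650 13.559 0.000
      vertex 5.650 13.559 11.536
    endloop
  endfacet
  facet normal 1.0000 0.0000 0.0000
    outer loop
      vertex 5.650 5.390 0.000
      vertex 5.650 13.559 11.536
      vertex 5.650 5.390 11.536
    endloop
  endfacet
  facet normal 0.0000 1.0000 0.0000
    outer loop
      vertex 5.650 13.559 0.000
      vertex 0.000 13.559 0.000
      vertex 0.000 13.559 11.536
    endloop
  endfacet
  facet normal 0.0000 1.0000 0.0000
    outer loop
      vertex 5.650 13.559 0.000
      vertex 0.000 13.559 11.536
      vertex 5.650 13.559 11.536
    endloop
  endfacet
  facet normal -1.0000 0.0000 0.0000
    outer loop
      vertex 0.000 13.559 0.000
      vertex 0.000 0.000 0.000
      vertex 0.000 0.000 11.536
    endloop
  endfacet
  facet normal -1.0000 0.0000 0.0000
    outer loop
      vertex 0.000 13.559 0.000
      vertex 0.000 0.000 11.536
      vertex 0.000 13.559 11.536
    endloop
  endfacet
endsolid part

The G0 Z moves step by Δz≈3.845 mm. Every layer's G1 loop is the same polygon, so the solid is a straight extrusion of it from z=0 to z≈11.5. Closing with flat bottom and top caps and triangulating gives 20 facets — an L-shaped prism: outer 14.8 × 13.6 mm, arm thicknesses ≈ 5.39 mm (horizontal) and 5.65 mm (vertical), extruded 11.5 mm in z.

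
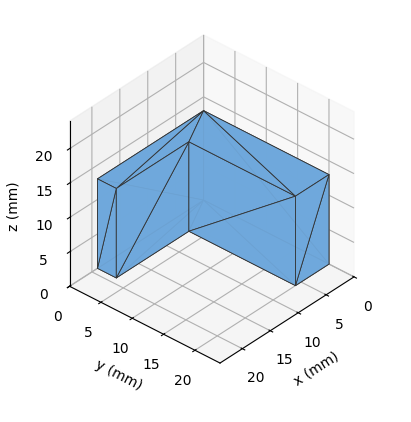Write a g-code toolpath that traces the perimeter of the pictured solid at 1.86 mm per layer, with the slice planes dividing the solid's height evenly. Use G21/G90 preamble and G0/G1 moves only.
Reading the render: the shape is an L-shaped prism: outer 19 × 20 mm, arm thicknesses ≈ 3 mm (horizontal) and 6 mm (vertical), extruded 13 mm in z (dimensions read to the nearest mm from the axis ticks). For the g-code, the solid's height is divided into equal slices at the stated Δz and each level perimeter traced with G1 moves after a G0 lift.

; perimeter-only toolpath
G21 ; units = mm
G90 ; absolute positioning
G28 ; home
; layer 1
G0 Z1.86
G0 X0.00 Y0.00
G1 X19.00 Y0.00
G1 X19.00 Y3.00
G1 X6.00 Y3.00
G1 X6.00 Y20.00
G1 X0.00 Y20.00
G1 X0.00 Y0.00
; layer 2
G0 Z3.71
G0 X0.00 Y0.00
G1 X19.00 Y0.00
G1 X19.00 Y3.00
G1 X6.00 Y3.00
G1 X6.00 Y20.00
G1 X0.00 Y20.00
G1 X0.00 Y0.00
; layer 3
G0 Z5.57
G0 X0.00 Y0.00
G1 X19.00 Y0.00
G1 X19.00 Y3.00
G1 X6.00 Y3.00
G1 X6.00 Y20.00
G1 X0.00 Y20.00
G1 X0.00 Y0.00
; layer 4
G0 Z7.43
G0 X0.00 Y0.00
G1 X19.00 Y0.00
G1 X19.00 Y3.00
G1 X6.00 Y3.00
G1 X6.00 Y20.00
G1 X0.00 Y20.00
G1 X0.00 Y0.00
; layer 5
G0 Z9.29
G0 X0.00 Y0.00
G1 X19.00 Y0.00
G1 X19.00 Y3.00
G1 X6.00 Y3.00
G1 X6.00 Y20.00
G1 X0.00 Y20.00
G1 X0.00 Y0.00
; layer 6
G0 Z11.14
G0 X0.00 Y0.00
G1 X19.00 Y0.00
G1 X19.00 Y3.00
G1 X6.00 Y3.00
G1 X6.00 Y20.00
G1 X0.00 Y20.00
G1 X0.00 Y0.00
; layer 7
G0 Z13.00
G0 X0.00 Y0.00
G1 X19.00 Y0.00
G1 X19.00 Y3.00
G1 X6.00 Y3.00
G1 X6.00 Y20.00
G1 X0.00 Y20.00
G1 X0.00 Y0.00
M2 ; end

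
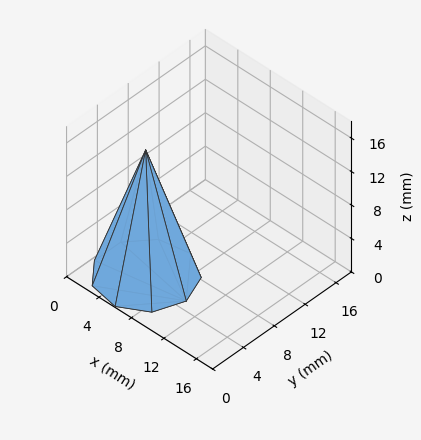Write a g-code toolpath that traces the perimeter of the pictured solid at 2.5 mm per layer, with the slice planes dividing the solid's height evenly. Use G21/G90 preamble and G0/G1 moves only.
Reading the render: the shape is a regular 9-sided pyramid, base circumscribed radius ≈ 5 mm, apex at z ≈ 15 mm (dimensions read to the nearest mm from the axis ticks). For the g-code, the solid's height is divided into equal slices at the stated Δz and each level perimeter traced with G1 moves after a G0 lift.

; perimeter-only toolpath
G21 ; units = mm
G90 ; absolute positioning
G28 ; home
; layer 1
G0 Z2.5
G0 X9.2 Y5.0
G1 X8.2 Y7.7
G1 X5.8 Y9.1
G1 X2.9 Y8.6
G1 X1.1 Y6.4
G1 X1.1 Y3.6
G1 X2.9 Y1.4
G1 X5.8 Y0.9
G1 X8.2 Y2.3
G1 X9.2 Y5.0
; layer 2
G0 Z5.0
G0 X8.3 Y5.0
G1 X7.5 Y7.1
G1 X5.6 Y8.3
G1 X3.3 Y7.9
G1 X1.9 Y6.1
G1 X1.9 Y3.9
G1 X3.3 Y2.1
G1 X5.6 Y1.7
G1 X7.5 Y2.9
G1 X8.3 Y5.0
; layer 3
G0 Z7.5
G0 X7.5 Y5.0
G1 X6.9 Y6.6
G1 X5.5 Y7.5
G1 X3.8 Y7.2
G1 X2.6 Y5.8
G1 X2.6 Y4.2
G1 X3.8 Y2.9
G1 X5.5 Y2.5
G1 X6.9 Y3.4
G1 X7.5 Y5.0
; layer 4
G0 Z10.0
G0 X6.7 Y5.0
G1 X6.3 Y6.1
G1 X5.3 Y6.6
G1 X4.2 Y6.4
G1 X3.4 Y5.6
G1 X3.4 Y4.4
G1 X4.2 Y3.6
G1 X5.3 Y3.4
G1 X6.3 Y3.9
G1 X6.7 Y5.0
; layer 5
G0 Z12.5
G0 X5.8 Y5.0
G1 X5.6 Y5.5
G1 X5.2 Y5.8
G1 X4.6 Y5.7
G1 X4.2 Y5.3
G1 X4.2 Y4.7
G1 X4.6 Y4.3
G1 X5.2 Y4.2
G1 X5.6 Y4.5
G1 X5.8 Y5.0
M2 ; end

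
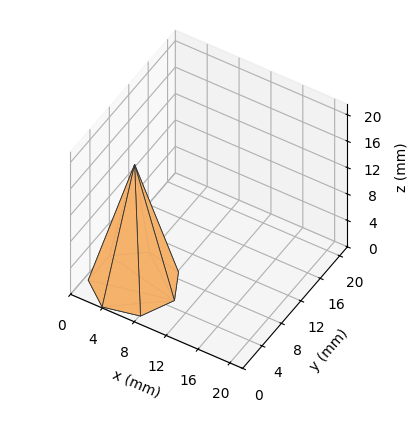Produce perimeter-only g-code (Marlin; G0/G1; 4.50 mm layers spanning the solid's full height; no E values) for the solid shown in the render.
Reading the render: the shape is a regular 7-sided pyramid, base circumscribed radius ≈ 5 mm, apex at z ≈ 18 mm (dimensions read to the nearest mm from the axis ticks). For the g-code, the solid's height is divided into equal slices at the stated Δz and each level perimeter traced with G1 moves after a G0 lift.

; perimeter-only toolpath
G21 ; units = mm
G90 ; absolute positioning
G28 ; home
; layer 1
G0 Z4.50
G0 X8.75 Y5.00
G1 X7.34 Y7.93
G1 X4.17 Y8.65
G1 X1.62 Y6.63
G1 X1.62 Y3.37
G1 X4.17 Y1.35
G1 X7.34 Y2.07
G1 X8.75 Y5.00
; layer 2
G0 Z9.00
G0 X7.50 Y5.00
G1 X6.56 Y6.96
G1 X4.45 Y7.43
G1 X2.75 Y6.08
G1 X2.75 Y3.92
G1 X4.45 Y2.56
G1 X6.56 Y3.04
G1 X7.50 Y5.00
; layer 3
G0 Z13.50
G0 X6.25 Y5.00
G1 X5.78 Y5.98
G1 X4.72 Y6.22
G1 X3.88 Y5.54
G1 X3.88 Y4.46
G1 X4.72 Y3.78
G1 X5.78 Y4.02
G1 X6.25 Y5.00
M2 ; end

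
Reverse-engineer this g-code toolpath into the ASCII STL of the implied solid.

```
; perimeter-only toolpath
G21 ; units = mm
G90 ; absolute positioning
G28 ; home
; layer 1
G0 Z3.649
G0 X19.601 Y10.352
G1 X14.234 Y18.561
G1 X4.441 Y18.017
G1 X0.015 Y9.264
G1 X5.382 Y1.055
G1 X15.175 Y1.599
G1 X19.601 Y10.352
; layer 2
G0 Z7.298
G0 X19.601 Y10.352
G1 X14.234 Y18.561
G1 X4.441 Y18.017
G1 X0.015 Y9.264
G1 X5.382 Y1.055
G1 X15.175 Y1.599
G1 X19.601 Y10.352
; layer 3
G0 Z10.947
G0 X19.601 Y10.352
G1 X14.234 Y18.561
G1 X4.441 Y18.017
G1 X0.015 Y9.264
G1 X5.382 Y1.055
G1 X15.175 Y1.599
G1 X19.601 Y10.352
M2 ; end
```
solid part
  facet normal 0.0000 0.0000 -1.0000
    outer loop
      vertex 4.441 18.017 0.000
      vertex 14.234 18.561 0.000
      vertex 19.601 10.352 0.000
    endloop
  endfacet
  facet normal 0.0000 0.0000 -1.0000
    outer loop
      vertex 0.015 9.264 0.000
      vertex 4.441 18.017 0.000
      vertex 19.601 10.352 0.000
    endloop
  endfacet
  facet normal 0.0000 0.0000 -1.0000
    outer loop
      vertex 5.382 1.055 0.000
      vertex 0.015 9.264 0.000
      vertex 19.601 10.352 0.000
    endloop
  endfacet
  facet normal 0.0000 0.0000 -1.0000
    outer loop
      vertex 15.175 1.599 0.000
      vertex 5.382 1.055 0.000
      vertex 19.601 10.352 0.000
    endloop
  endfacet
  facet normal 0.0000 0.0000 1.0000
    outer loop
      vertex 19.601 10.352 10.947
      vertex 14.234 18.561 10.947
      vertex 4.441 18.017 10.947
    endloop
  endfacet
  facet normal 0.0000 0.0000 1.0000
    outer loop
      vertex 19.601 10.352 10.947
      vertex 4.441 18.017 10.947
      vertex 0.015 9.264 10.947
    endloop
  endfacet
  facet normal 0.0000 0.0000 1.0000
    outer loop
      vertex 19.601 10.352 10.947
      vertex 0.015 9.264 10.947
      vertex 5.382 1.055 10.947
    endloop
  endfacet
  facet normal 0.0000 0.0000 1.0000
    outer loop
      vertex 19.601 10.352 10.947
      vertex 5.382 1.055 10.947
      vertex 15.175 1.599 10.947
    endloop
  endfacet
  facet normal 0.8370 0.5472 0.0000
    outer loop
      vertex 19.601 10.352 0.000
      vertex 14.234 18.561 0.000
      vertex 14.234 18.561 10.947
    endloop
  endfacet
  facet normal 0.8370 0.5472 0.0000
    outer loop
      vertex 19.601 10.352 0.000
      vertex 14.234 18.561 10.947
      vertex 19.601 10.352 10.947
    endloop
  endfacet
  facet normal -0.0555 0.9985 0.0000
    outer loop
      vertex 14.234 18.561 0.000
      vertex 4.441 18.017 0.000
      vertex 4.441 18.017 10.947
    endloop
  endfacet
  facet normal -0.0555 0.9985 0.0000
    outer loop
      vertex 14.234 18.561 0.000
      vertex 4.441 18.017 10.947
      vertex 14.234 18.561 10.947
    endloop
  endfacet
  facet normal -0.8924 0.4512 0.0000
    outer loop
      vertex 4.441 18.017 0.000
      vertex 0.015 9.264 0.000
      vertex 0.015 9.264 10.947
    endloop
  endfacet
  facet normal -0.8924 0.4512 0.0000
    outer loop
      vertex 4.441 18.017 0.000
      vertex 0.015 9.264 10.947
      vertex 4.441 18.017 10.947
    endloop
  endfacet
  facet normal -0.8370 -0.5472 0.0000
    outer loop
      vertex 0.015 9.264 0.000
      vertex 5.382 1.055 0.000
      vertex 5.382 1.055 10.947
    endloop
  endfacet
  facet normal -0.8370 -0.5472 0.0000
    outer loop
      vertex 0.015 9.264 0.000
      vertex 5.382 1.055 10.947
      vertex 0.015 9.264 10.947
    endloop
  endfacet
  facet normal 0.0555 -0.9985 0.0000
    outer loop
      vertex 5.382 1.055 0.000
      vertex 15.175 1.599 0.000
      vertex 15.175 1.599 10.947
    endloop
  endfacet
  facet normal 0.0555 -0.9985 0.0000
    outer loop
      vertex 5.382 1.055 0.000
      vertex 15.175 1.599 10.947
      vertex 5.382 1.055 10.947
    endloop
  endfacet
  facet normal 0.8924 -0.4512 0.0000
    outer loop
      vertex 15.175 1.599 0.000
      vertex 19.601 10.352 0.000
      vertex 19.601 10.352 10.947
    endloop
  endfacet
  facet normal 0.8924 -0.4512 0.0000
    outer loop
      vertex 15.175 1.599 0.000
      vertex 19.601 10.352 10.947
      vertex 15.175 1.599 10.947
    endloop
  endfacet
endsolid part

The G0 Z moves step by Δz≈3.649 mm. Every layer's G1 loop is the same polygon, so the solid is a straight extrusion of it from z=0 to z≈10.9. Closing with flat bottom and top caps and triangulating gives 20 facets — a regular 6-sided prism (a cylinder approximated with 6 flat sides), circumscribed radius ≈ 9.81 mm, height ≈ 10.9 mm.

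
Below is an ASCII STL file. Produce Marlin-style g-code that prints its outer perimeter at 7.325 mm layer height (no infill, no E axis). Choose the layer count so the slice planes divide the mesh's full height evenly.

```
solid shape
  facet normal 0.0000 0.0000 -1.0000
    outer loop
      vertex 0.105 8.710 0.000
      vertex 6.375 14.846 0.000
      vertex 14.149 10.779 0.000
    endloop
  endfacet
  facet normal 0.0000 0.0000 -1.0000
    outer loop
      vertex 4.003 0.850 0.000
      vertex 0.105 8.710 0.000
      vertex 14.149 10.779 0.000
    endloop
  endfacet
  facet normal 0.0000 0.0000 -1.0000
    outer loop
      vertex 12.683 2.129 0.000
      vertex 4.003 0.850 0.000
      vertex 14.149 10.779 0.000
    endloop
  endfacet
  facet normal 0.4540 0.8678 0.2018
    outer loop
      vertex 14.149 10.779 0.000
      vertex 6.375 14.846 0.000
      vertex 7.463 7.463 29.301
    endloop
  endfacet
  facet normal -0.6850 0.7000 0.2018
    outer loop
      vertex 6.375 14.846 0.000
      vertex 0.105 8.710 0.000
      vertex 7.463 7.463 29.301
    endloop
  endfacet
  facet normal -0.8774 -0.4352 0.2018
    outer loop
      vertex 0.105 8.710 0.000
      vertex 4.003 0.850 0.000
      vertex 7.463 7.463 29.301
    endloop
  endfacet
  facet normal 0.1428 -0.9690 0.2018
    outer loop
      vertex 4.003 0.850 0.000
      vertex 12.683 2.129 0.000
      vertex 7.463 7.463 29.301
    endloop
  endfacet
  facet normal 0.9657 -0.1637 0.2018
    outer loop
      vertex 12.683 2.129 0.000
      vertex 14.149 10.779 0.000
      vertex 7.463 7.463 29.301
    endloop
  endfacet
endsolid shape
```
; perimeter-only toolpath
G21 ; units = mm
G90 ; absolute positioning
G28 ; home
; layer 1
G0 Z7.325
G0 X12.477 Y9.950
G1 X6.647 Y13.000
G1 X1.945 Y8.398
G1 X4.868 Y2.503
G1 X11.378 Y3.463
G1 X12.477 Y9.950
; layer 2
G0 Z14.650
G0 X10.806 Y9.121
G1 X6.919 Y11.155
G1 X3.784 Y8.087
G1 X5.733 Y4.157
G1 X10.073 Y4.796
G1 X10.806 Y9.121
; layer 3
G0 Z21.976
G0 X9.134 Y8.292
G1 X7.191 Y9.309
G1 X5.623 Y7.775
G1 X6.598 Y5.810
G1 X8.768 Y6.130
G1 X9.134 Y8.292
M2 ; end

The solid is a regular 5-sided pyramid, base circumscribed radius ≈ 7.46 mm, apex at z ≈ 29.3 mm. Slicing at Δz = 7.325 mm — 4 equal slices spanning the solid's height, so layer i sits at z = i·h/4 — gives 3 non-empty perimeters. Each is a 5-segment closed polygon; G0 lifts to the layer z and rapids to the start vertex, then G1 traces the edges. The cross-section shrinks linearly with z (the slice at the apex is degenerate and omitted).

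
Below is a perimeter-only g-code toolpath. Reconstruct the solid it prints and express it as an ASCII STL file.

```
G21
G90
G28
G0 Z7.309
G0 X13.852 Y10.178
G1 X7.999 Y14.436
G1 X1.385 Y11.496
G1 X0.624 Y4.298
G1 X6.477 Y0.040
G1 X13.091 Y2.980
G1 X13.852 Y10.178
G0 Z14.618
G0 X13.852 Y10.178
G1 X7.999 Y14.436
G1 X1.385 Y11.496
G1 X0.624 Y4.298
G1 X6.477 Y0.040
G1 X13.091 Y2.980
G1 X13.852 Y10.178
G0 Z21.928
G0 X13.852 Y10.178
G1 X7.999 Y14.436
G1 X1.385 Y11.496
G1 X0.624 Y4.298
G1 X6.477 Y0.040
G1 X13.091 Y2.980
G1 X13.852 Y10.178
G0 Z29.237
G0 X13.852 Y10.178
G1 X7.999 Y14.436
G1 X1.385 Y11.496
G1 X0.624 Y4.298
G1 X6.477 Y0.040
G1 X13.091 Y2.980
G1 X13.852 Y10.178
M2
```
solid part
  facet normal 0.0000 0.0000 -1.0000
    outer loop
      vertex 1.385 11.496 0.000
      vertex 7.999 14.436 0.000
      vertex 13.852 10.178 0.000
    endloop
  endfacet
  facet normal 0.0000 0.0000 -1.0000
    outer loop
      vertex 0.624 4.298 0.000
      vertex 1.385 11.496 0.000
      vertex 13.852 10.178 0.000
    endloop
  endfacet
  facet normal 0.0000 0.0000 -1.0000
    outer loop
      vertex 6.477 0.040 0.000
      vertex 0.624 4.298 0.000
      vertex 13.852 10.178 0.000
    endloop
  endfacet
  facet normal 0.0000 0.0000 -1.0000
    outer loop
      vertex 13.091 2.980 0.000
      vertex 6.477 0.040 0.000
      vertex 13.852 10.178 0.000
    endloop
  endfacet
  facet normal 0.0000 0.0000 1.0000
    outer loop
      vertex 13.852 10.178 29.237
      vertex 7.999 14.436 29.237
      vertex 1.385 11.496 29.237
    endloop
  endfacet
  facet normal 0.0000 0.0000 1.0000
    outer loop
      vertex 13.852 10.178 29.237
      vertex 1.385 11.496 29.237
      vertex 0.624 4.298 29.237
    endloop
  endfacet
  facet normal 0.0000 0.0000 1.0000
    outer loop
      vertex 13.852 10.178 29.237
      vertex 0.624 4.298 29.237
      vertex 6.477 0.040 29.237
    endloop
  endfacet
  facet normal 0.0000 0.0000 1.0000
    outer loop
      vertex 13.852 10.178 29.237
      vertex 6.477 0.040 29.237
      vertex 13.091 2.980 29.237
    endloop
  endfacet
  facet normal 0.5883 0.8087 0.0000
    outer loop
      vertex 13.852 10.178 0.000
      vertex 7.999 14.436 0.000
      vertex 7.999 14.436 29.237
    endloop
  endfacet
  facet normal 0.5883 0.8087 0.0000
    outer loop
      vertex 13.852 10.178 0.000
      vertex 7.999 14.436 29.237
      vertex 13.852 10.178 29.237
    endloop
  endfacet
  facet normal -0.4062 0.9138 0.0000
    outer loop
      vertex 7.999 14.436 0.000
      vertex 1.385 11.496 0.000
      vertex 1.385 11.496 29.237
    endloop
  endfacet
  facet normal -0.4062 0.9138 0.0000
    outer loop
      vertex 7.999 14.436 0.000
      vertex 1.385 11.496 29.237
      vertex 7.999 14.436 29.237
    endloop
  endfacet
  facet normal -0.9945 0.1051 0.0000
    outer loop
      vertex 1.385 11.496 0.000
      vertex 0.624 4.298 0.000
      vertex 0.624 4.298 29.237
    endloop
  endfacet
  facet normal -0.9945 0.1051 0.0000
    outer loop
      vertex 1.385 11.496 0.000
      vertex 0.624 4.298 29.237
      vertex 1.385 11.496 29.237
    endloop
  endfacet
  facet normal -0.5883 -0.8087 0.0000
    outer loop
      vertex 0.624 4.298 0.000
      vertex 6.477 0.040 0.000
      vertex 6.477 0.040 29.237
    endloop
  endfacet
  facet normal -0.5883 -0.8087 0.0000
    outer loop
      vertex 0.624 4.298 0.000
      vertex 6.477 0.040 29.237
      vertex 0.624 4.298 29.237
    endloop
  endfacet
  facet normal 0.4062 -0.9138 0.0000
    outer loop
      vertex 6.477 0.040 0.000
      vertex 13.091 2.980 0.000
      vertex 13.091 2.980 29.237
    endloop
  endfacet
  facet normal 0.4062 -0.9138 0.0000
    outer loop
      vertex 6.477 0.040 0.000
      vertex 13.091 2.980 29.237
      vertex 6.477 0.040 29.237
    endloop
  endfacet
  facet normal 0.9945 -0.1051 0.0000
    outer loop
      vertex 13.091 2.980 0.000
      vertex 13.852 10.178 0.000
      vertex 13.852 10.178 29.237
    endloop
  endfacet
  facet normal 0.9945 -0.1051 0.0000
    outer loop
      vertex 13.091 2.980 0.000
      vertex 13.852 10.178 29.237
      vertex 13.091 2.980 29.237
    endloop
  endfacet
endsolid part

The G0 Z moves step by Δz≈7.309 mm. Every layer's G1 loop is the same polygon, so the solid is a straight extrusion of it from z=0 to z≈29.2. Closing with flat bottom and top caps and triangulating gives 20 facets — a regular 6-sided prism (a cylinder approximated with 6 flat sides), circumscribed radius ≈ 7.24 mm, height ≈ 29.2 mm.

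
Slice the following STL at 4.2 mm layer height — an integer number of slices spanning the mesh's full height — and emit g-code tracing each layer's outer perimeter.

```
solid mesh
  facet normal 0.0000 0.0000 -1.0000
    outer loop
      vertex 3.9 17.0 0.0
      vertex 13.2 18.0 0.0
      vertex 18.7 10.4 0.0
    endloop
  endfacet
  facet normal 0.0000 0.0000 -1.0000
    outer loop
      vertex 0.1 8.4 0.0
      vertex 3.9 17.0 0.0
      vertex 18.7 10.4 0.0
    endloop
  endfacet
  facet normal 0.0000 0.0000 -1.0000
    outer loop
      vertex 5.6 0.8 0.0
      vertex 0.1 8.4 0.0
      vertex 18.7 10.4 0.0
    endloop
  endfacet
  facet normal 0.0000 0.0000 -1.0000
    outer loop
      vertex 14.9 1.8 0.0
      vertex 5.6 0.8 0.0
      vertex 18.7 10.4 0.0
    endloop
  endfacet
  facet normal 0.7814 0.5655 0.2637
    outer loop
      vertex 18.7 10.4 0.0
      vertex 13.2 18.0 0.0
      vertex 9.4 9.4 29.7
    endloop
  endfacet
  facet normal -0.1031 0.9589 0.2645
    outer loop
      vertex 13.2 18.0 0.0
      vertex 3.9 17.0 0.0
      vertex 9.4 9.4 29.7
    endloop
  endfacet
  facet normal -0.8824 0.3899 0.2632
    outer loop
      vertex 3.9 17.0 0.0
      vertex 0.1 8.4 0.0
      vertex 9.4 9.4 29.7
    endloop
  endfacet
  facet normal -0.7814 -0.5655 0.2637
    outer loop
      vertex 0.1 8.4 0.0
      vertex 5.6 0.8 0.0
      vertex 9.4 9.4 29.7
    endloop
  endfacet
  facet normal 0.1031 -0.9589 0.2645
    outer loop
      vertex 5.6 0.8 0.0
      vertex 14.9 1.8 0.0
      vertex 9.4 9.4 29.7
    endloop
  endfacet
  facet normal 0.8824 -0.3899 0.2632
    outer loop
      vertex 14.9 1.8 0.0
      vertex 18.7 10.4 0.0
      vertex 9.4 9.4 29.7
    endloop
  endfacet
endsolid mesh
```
; perimeter-only toolpath
G21 ; units = mm
G90 ; absolute positioning
G28 ; home
; layer 1
G0 Z4.2
G0 X17.4 Y10.3
G1 X12.7 Y16.8
G1 X4.7 Y15.9
G1 X1.4 Y8.5
G1 X6.1 Y2.0
G1 X14.1 Y2.9
G1 X17.4 Y10.3
; layer 2
G0 Z8.5
G0 X16.0 Y10.1
G1 X12.1 Y15.5
G1 X5.5 Y14.8
G1 X2.8 Y8.7
G1 X6.7 Y3.3
G1 X13.3 Y4.0
G1 X16.0 Y10.1
; layer 3
G0 Z12.7
G0 X14.7 Y10.0
G1 X11.6 Y14.3
G1 X6.3 Y13.7
G1 X4.1 Y8.8
G1 X7.2 Y4.5
G1 X12.5 Y5.1
G1 X14.7 Y10.0
; layer 4
G0 Z17.0
G0 X13.4 Y9.8
G1 X11.0 Y13.1
G1 X7.0 Y12.7
G1 X5.4 Y9.0
G1 X7.8 Y5.7
G1 X11.8 Y6.1
G1 X13.4 Y9.8
; layer 5
G0 Z21.2
G0 X12.1 Y9.7
G1 X10.5 Y11.9
G1 X7.8 Y11.6
G1 X6.7 Y9.1
G1 X8.3 Y6.9
G1 X11.0 Y7.2
G1 X12.1 Y9.7
; layer 6
G0 Z25.5
G0 X10.7 Y9.5
G1 X9.9 Y10.6
G1 X8.6 Y10.5
G1 X8.1 Y9.3
G1 X8.9 Y8.2
G1 X10.2 Y8.3
G1 X10.7 Y9.5
M2 ; end

The solid is a regular 6-sided pyramid, base circumscribed radius ≈ 9.4 mm, apex at z ≈ 29.7 mm. Slicing at Δz = 4.2 mm — 7 equal slices spanning the solid's height, so layer i sits at z = i·h/7 — gives 6 non-empty perimeters. Each is a 6-segment closed polygon; G0 lifts to the layer z and rapids to the start vertex, then G1 traces the edges. The cross-section shrinks linearly with z (the slice at the apex is degenerate and omitted).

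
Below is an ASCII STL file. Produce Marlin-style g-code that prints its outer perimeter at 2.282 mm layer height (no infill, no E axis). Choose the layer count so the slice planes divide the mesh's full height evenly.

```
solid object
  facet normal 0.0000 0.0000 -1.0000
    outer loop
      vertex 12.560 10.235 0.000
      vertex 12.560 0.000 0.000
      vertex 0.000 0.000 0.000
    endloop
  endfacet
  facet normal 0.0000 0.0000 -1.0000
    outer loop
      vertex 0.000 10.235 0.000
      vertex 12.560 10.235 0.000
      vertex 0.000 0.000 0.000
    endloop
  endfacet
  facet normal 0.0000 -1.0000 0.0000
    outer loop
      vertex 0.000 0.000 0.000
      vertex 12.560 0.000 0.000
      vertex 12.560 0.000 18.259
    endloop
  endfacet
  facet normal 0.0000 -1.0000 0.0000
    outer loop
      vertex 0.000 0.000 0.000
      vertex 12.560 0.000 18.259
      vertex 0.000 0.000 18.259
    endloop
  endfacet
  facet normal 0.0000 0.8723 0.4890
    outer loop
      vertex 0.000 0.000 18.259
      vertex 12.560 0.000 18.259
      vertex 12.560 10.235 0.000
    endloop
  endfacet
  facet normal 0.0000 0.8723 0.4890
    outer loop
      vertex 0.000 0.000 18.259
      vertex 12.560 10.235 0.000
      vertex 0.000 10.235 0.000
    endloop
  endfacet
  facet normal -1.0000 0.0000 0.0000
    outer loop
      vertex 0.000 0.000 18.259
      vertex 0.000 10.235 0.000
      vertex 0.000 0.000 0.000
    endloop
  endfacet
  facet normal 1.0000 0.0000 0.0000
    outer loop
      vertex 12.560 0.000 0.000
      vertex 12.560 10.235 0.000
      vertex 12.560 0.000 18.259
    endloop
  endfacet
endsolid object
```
; perimeter-only toolpath
G21 ; units = mm
G90 ; absolute positioning
G28 ; home
; layer 1
G0 Z2.282
G0 X0.000 Y0.000
G1 X12.560 Y0.000
G1 X12.560 Y8.956
G1 X0.000 Y8.956
G1 X0.000 Y0.000
; layer 2
G0 Z4.565
G0 X0.000 Y0.000
G1 X12.560 Y0.000
G1 X12.560 Y7.676
G1 X0.000 Y7.676
G1 X0.000 Y0.000
; layer 3
G0 Z6.847
G0 X0.000 Y0.000
G1 X12.560 Y0.000
G1 X12.560 Y6.397
G1 X0.000 Y6.397
G1 X0.000 Y0.000
; layer 4
G0 Z9.130
G0 X0.000 Y0.000
G1 X12.560 Y0.000
G1 X12.560 Y5.117
G1 X0.000 Y5.117
G1 X0.000 Y0.000
; layer 5
G0 Z11.412
G0 X0.000 Y0.000
G1 X12.560 Y0.000
G1 X12.560 Y3.838
G1 X0.000 Y3.838
G1 X0.000 Y0.000
; layer 6
G0 Z13.694
G0 X0.000 Y0.000
G1 X12.560 Y0.000
G1 X12.560 Y2.559
G1 X0.000 Y2.559
G1 X0.000 Y0.000
; layer 7
G0 Z15.977
G0 X0.000 Y0.000
G1 X12.560 Y0.000
G1 X12.560 Y1.279
G1 X0.000 Y1.279
G1 X0.000 Y0.000
M2 ; end

The solid is a wedge (ramp): 12.6 × 10.2 mm base, rising to 18.3 mm along the y=0 edge and sloping linearly to z=0 at y=10.2. Slicing at Δz = 2.282 mm — 8 equal slices spanning the solid's height, so layer i sits at z = i·h/8 — gives 7 non-empty perimeters. Each is a 4-segment closed polygon; G0 lifts to the layer z and rapids to the start vertex, then G1 traces the edges. The cross-section shrinks linearly with z (the slice at the apex is degenerate and omitted).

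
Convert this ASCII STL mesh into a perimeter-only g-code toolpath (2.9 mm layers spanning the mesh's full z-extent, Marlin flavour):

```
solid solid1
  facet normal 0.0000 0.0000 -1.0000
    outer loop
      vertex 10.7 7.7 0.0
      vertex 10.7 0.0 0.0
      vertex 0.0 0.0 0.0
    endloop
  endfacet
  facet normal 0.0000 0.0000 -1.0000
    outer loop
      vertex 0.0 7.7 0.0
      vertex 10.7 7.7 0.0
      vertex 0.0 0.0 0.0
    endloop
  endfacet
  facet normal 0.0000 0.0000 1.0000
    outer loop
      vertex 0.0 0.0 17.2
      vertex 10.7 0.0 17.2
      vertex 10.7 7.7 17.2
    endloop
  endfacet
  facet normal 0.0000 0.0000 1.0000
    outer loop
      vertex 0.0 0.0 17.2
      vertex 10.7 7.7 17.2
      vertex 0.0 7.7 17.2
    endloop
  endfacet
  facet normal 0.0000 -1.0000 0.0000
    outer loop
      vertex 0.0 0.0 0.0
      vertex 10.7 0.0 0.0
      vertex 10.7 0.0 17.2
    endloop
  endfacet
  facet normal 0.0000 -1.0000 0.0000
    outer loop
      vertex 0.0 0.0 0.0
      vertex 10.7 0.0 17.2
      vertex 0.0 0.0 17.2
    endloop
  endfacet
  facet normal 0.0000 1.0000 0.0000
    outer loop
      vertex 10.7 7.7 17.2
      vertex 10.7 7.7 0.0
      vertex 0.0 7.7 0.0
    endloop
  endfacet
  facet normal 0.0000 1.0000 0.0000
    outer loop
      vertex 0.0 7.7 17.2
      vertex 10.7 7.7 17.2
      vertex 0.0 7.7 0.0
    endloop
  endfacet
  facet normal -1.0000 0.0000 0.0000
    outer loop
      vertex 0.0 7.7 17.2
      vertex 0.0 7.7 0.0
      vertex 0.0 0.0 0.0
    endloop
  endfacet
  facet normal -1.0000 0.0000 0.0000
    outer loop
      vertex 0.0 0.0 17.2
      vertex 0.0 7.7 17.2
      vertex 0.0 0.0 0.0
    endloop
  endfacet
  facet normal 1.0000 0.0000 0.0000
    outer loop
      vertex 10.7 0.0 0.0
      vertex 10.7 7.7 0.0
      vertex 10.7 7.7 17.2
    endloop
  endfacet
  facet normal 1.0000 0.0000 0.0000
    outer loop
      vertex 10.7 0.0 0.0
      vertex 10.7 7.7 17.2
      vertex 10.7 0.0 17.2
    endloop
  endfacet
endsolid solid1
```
; perimeter-only toolpath
G21 ; units = mm
G90 ; absolute positioning
G28 ; home
; layer 1
G0 Z2.9
G0 X0.0 Y0.0
G1 X10.7 Y0.0
G1 X10.7 Y7.7
G1 X0.0 Y7.7
G1 X0.0 Y0.0
; layer 2
G0 Z5.7
G0 X0.0 Y0.0
G1 X10.7 Y0.0
G1 X10.7 Y7.7
G1 X0.0 Y7.7
G1 X0.0 Y0.0
; layer 3
G0 Z8.6
G0 X0.0 Y0.0
G1 X10.7 Y0.0
G1 X10.7 Y7.7
G1 X0.0 Y7.7
G1 X0.0 Y0.0
; layer 4
G0 Z11.5
G0 X0.0 Y0.0
G1 X10.7 Y0.0
G1 X10.7 Y7.7
G1 X0.0 Y7.7
G1 X0.0 Y0.0
; layer 5
G0 Z14.3
G0 X0.0 Y0.0
G1 X10.7 Y0.0
G1 X10.7 Y7.7
G1 X0.0 Y7.7
G1 X0.0 Y0.0
; layer 6
G0 Z17.2
G0 X0.0 Y0.0
G1 X10.7 Y0.0
G1 X10.7 Y7.7
G1 X0.0 Y7.7
G1 X0.0 Y0.0
M2 ; end

The solid is a rectangular box, roughly 10.7 × 7.7 mm footprint and 17.2 mm tall. Slicing at Δz = 2.9 mm — 6 equal slices spanning the solid's height, so layer i sits at z = i·h/6 — gives 6 non-empty perimeters. Each is a 4-segment closed polygon; G0 lifts to the layer z and rapids to the start vertex, then G1 traces the edges.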